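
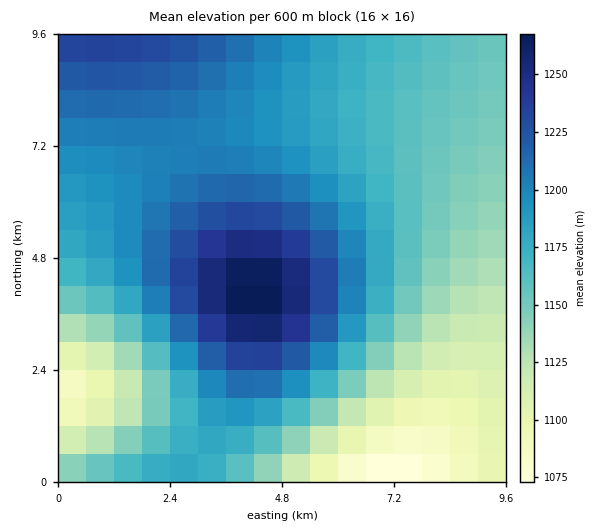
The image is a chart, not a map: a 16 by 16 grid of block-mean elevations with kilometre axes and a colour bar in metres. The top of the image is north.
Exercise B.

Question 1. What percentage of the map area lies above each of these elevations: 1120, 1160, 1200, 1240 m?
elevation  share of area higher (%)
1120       86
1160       63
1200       32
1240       6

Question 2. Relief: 1065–1270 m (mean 1175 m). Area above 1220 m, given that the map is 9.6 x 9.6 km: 13.4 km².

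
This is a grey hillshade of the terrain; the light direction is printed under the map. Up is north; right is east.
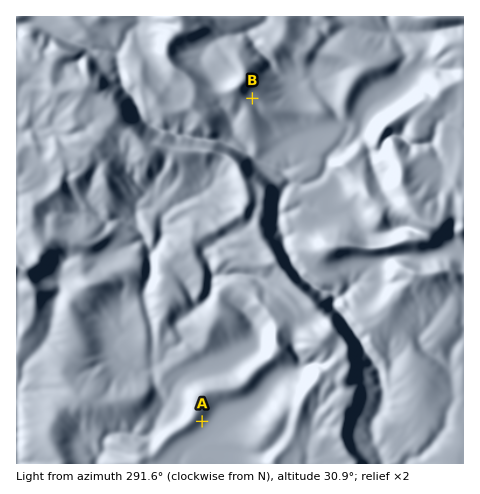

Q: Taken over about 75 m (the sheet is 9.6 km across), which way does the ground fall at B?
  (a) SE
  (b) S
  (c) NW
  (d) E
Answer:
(a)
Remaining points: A SE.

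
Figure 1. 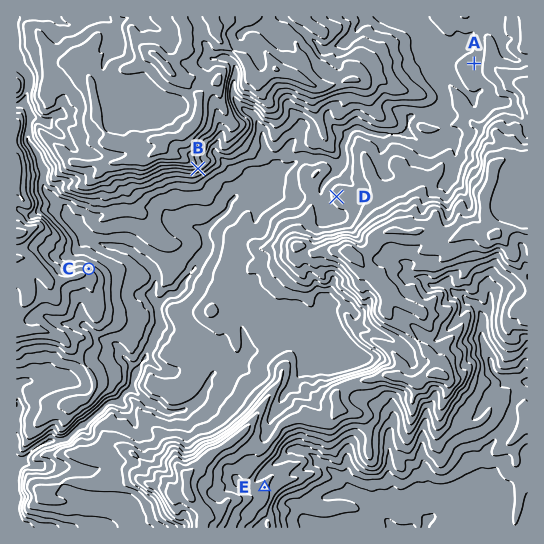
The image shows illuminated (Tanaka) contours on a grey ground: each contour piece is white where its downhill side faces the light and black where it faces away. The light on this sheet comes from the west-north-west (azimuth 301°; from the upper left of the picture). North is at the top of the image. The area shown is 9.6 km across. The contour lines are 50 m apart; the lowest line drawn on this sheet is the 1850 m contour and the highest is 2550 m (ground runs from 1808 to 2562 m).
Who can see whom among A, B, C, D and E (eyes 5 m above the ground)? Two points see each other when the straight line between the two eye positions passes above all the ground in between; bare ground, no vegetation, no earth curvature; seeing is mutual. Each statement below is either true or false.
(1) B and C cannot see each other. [false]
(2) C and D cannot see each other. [false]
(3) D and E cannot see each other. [true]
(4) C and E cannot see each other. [true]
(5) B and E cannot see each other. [true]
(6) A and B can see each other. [false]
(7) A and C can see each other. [false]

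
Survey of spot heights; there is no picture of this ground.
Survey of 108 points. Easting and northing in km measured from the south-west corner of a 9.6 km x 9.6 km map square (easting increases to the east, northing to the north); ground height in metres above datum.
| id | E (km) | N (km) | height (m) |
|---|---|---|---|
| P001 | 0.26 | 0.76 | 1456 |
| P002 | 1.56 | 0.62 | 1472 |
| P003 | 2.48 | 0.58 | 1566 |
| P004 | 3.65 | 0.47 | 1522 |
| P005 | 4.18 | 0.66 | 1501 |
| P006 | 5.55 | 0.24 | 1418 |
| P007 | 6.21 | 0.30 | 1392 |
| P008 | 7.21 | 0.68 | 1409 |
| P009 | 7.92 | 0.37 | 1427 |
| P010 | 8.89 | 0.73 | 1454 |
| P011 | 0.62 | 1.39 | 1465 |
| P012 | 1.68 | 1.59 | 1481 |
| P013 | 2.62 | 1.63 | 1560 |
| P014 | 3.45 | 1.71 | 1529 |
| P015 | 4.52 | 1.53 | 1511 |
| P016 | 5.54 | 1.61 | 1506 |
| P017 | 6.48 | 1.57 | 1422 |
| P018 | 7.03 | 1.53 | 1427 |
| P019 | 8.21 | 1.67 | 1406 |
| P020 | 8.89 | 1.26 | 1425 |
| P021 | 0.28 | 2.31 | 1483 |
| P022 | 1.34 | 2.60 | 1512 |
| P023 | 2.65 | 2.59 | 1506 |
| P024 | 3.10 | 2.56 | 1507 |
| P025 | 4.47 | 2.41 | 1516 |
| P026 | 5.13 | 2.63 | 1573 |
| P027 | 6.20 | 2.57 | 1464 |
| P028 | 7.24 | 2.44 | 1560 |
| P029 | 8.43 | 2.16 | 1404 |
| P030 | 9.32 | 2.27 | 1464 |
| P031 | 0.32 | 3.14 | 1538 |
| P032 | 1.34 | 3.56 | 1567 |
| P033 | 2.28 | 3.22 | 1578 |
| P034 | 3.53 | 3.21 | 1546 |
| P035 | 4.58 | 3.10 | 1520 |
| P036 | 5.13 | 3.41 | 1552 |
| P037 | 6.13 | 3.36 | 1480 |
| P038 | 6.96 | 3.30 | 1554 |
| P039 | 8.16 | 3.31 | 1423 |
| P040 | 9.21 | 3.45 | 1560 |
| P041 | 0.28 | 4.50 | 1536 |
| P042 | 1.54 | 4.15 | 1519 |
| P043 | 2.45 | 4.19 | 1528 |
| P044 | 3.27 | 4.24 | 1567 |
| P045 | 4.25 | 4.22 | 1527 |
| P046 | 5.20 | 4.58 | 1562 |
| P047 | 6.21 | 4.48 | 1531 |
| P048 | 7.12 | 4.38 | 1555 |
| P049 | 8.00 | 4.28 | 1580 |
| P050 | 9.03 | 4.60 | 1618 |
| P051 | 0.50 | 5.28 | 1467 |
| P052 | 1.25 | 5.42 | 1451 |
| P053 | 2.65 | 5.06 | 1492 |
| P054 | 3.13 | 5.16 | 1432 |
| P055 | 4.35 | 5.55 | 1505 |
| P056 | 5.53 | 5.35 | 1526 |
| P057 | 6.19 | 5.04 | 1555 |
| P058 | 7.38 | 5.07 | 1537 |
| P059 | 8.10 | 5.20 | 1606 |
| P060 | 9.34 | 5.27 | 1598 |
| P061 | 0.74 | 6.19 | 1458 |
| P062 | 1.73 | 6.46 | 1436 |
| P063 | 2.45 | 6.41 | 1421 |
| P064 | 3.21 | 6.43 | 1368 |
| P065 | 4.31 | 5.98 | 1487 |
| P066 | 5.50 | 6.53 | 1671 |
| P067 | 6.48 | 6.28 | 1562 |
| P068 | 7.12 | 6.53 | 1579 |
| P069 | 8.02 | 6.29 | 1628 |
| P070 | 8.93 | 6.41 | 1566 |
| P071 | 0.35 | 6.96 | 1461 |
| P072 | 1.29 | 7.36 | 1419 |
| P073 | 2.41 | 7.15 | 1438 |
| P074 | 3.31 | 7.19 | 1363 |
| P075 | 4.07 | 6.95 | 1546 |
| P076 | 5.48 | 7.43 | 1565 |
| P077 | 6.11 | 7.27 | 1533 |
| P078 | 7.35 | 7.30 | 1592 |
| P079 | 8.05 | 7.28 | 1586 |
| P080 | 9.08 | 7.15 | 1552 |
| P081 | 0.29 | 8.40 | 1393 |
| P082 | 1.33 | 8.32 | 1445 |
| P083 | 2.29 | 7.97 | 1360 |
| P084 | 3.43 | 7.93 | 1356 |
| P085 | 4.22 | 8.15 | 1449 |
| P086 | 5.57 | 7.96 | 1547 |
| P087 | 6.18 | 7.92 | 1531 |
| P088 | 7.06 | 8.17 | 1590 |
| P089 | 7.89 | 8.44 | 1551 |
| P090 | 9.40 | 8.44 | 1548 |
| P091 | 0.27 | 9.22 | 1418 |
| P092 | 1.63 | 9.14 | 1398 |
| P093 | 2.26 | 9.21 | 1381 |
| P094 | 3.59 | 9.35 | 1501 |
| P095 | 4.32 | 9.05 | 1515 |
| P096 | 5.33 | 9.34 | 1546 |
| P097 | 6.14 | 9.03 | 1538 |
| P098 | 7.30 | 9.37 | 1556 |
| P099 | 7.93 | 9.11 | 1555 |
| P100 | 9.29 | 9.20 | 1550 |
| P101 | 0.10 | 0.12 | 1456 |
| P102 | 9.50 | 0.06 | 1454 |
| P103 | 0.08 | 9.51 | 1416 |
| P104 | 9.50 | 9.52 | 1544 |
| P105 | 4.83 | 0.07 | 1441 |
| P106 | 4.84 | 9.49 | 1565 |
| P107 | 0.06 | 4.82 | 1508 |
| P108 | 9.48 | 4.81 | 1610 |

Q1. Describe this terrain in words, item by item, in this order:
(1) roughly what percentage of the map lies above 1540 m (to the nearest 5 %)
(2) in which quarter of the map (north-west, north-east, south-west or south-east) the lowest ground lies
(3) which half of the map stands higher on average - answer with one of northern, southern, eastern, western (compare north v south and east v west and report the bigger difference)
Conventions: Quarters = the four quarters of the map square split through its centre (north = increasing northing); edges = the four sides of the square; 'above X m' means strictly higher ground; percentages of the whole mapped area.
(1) About 35 % of the map lies above 1540 m.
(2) The lowest point lies in the north-west quarter of the map.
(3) Taken as a whole, the eastern half is higher than the western.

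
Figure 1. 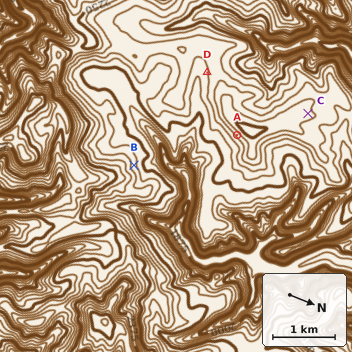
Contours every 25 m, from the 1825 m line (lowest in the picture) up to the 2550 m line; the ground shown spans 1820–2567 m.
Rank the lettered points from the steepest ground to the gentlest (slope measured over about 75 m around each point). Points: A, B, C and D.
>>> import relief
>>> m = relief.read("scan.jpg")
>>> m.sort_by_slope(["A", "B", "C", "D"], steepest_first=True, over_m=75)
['A', 'B', 'D', 'C']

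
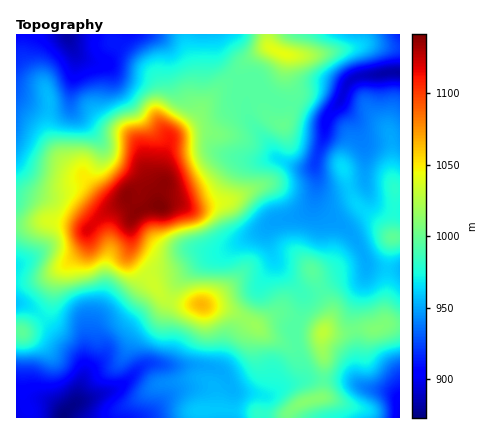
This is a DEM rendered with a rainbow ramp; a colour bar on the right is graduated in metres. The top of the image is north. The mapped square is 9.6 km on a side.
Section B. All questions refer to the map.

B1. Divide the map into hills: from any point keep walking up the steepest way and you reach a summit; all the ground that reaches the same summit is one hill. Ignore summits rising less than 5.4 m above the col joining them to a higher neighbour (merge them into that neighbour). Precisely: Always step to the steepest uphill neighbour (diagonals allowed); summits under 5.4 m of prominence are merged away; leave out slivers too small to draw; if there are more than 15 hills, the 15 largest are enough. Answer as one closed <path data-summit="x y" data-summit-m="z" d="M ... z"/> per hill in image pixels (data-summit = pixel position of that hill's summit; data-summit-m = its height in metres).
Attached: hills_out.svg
<path data-summit="160 206" data-summit-m="1141" d="M214 34l-198 0 0 268 10 3 12 7 39 40 7 12 0 12-7 26-13 13-10-10-18-4-18 7-2 10 248 0 1-18-2-4 5 0 8-5 17-15 5-8 1-8-5-34 9-22-2-12 9 1 30-15 18-1 8-5-1-14-12-22-27-23-9-11-2-36-5 2-10 0-22-9-29-39-3-18 6-14-16-10-14-14-5-10z"/><path data-summit="284 54" data-summit-m="1042" d="M400 34l-186 0 3 20 5 10 14 14 16 10-5 10-1 10 7 18 25 33 18 8 14 1 5-4 9-26 2-18 15-20 6-16 13-8 40-4z"/><path data-summit="324 332" data-summit-m="1029" d="M368 265l-2 7-4 4-22 2-22 12-16 4 1 10-9 22 5 34-1 8-16 19 24-8 40 1 20 8 24 4 10 6 0-128-24-2z"/><path data-summit="392 238" data-summit-m="998" d="M400 72l-44 5-9 7-7 18 1 4 14 16 9 22 0 38-26 10-14-1-6-9-2 4 0 14 4 8 33 28 15 30 16 3 16-1z"/><path data-summit="202 304" data-summit-m="1065" d="M268 226l-38 23-24 10-28 23-12 26-7 44-3 8-4 4 52 2 12 3 5-3 12-30 14-18 8-16 5-18 13-20 0-8-6-18z"/><path data-summit="22 332" data-summit-m="998" d="M18 303l-2 1 0 104 16-6 10-1 12 4 10 10 13-13 7-26-1-14-6-10-39-40-12-7z"/><path data-summit="306 402" data-summit-m="1011" d="M320 379l-14 0-18 5-16 10-8 2 0 22 136 0 0-18-10-8-24-4-20-8z"/><path data-summit="344 168" data-summit-m="965" d="M340 102l-14 18-2 18-9 24 3 22 10 8 14-1 18-6 5-5-1-36-9-22z"/>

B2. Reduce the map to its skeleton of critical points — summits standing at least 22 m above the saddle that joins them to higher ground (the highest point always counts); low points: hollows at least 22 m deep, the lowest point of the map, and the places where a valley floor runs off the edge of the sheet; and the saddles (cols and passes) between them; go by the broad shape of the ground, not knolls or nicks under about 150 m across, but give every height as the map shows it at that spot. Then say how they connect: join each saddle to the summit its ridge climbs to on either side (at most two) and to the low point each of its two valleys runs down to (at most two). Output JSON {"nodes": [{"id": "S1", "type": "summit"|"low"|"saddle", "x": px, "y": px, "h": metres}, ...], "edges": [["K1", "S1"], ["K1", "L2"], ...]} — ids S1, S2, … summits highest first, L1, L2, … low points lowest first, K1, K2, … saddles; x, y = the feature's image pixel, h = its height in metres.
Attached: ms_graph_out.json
{"nodes": [
{"id": "S1", "type": "summit", "x": 160, "y": 206, "h": 1141},
{"id": "S2", "type": "summit", "x": 202, "y": 304, "h": 1065},
{"id": "S3", "type": "summit", "x": 284, "y": 54, "h": 1042},
{"id": "S4", "type": "summit", "x": 324, "y": 332, "h": 1029},
{"id": "S5", "type": "summit", "x": 392, "y": 238, "h": 998},
{"id": "S6", "type": "summit", "x": 22, "y": 332, "h": 998},
{"id": "L1", "type": "low", "x": 64, "y": 416, "h": 873},
{"id": "L2", "type": "low", "x": 68, "y": 34, "h": 881},
{"id": "L3", "type": "low", "x": 398, "y": 72, "h": 882},
{"id": "L4", "type": "low", "x": 400, "y": 418, "h": 898},
{"id": "K1", "type": "saddle", "x": 170, "y": 300, "h": 1030},
{"id": "K2", "type": "saddle", "x": 246, "y": 320, "h": 1016},
{"id": "K3", "type": "saddle", "x": 234, "y": 78, "h": 996},
{"id": "K4", "type": "saddle", "x": 324, "y": 380, "h": 995},
{"id": "K5", "type": "saddle", "x": 296, "y": 340, "h": 994},
{"id": "K6", "type": "saddle", "x": 42, "y": 316, "h": 971},
{"id": "K7", "type": "saddle", "x": 388, "y": 268, "h": 961},
{"id": "K8", "type": "saddle", "x": 350, "y": 188, "h": 959}],
"edges": [["K1", "S1"], ["K1", "S2"], ["K1", "L1"], ["K1", "L3"], ["K2", "S1"], ["K2", "S2"], ["K2", "L1"], ["K2", "L3"], ["K3", "S1"], ["K3", "S3"], ["K3", "L2"], ["K3", "L3"], ["K4", "S4"], ["K4", "L1"], ["K4", "L4"], ["K5", "S1"], ["K5", "S4"], ["K5", "L1"], ["K5", "L3"], ["K6", "S1"], ["K6", "S6"], ["K6", "L1"], ["K7", "S4"], ["K7", "S5"], ["K7", "L3"], ["K8", "S1"], ["K8", "S5"], ["K8", "L3"]]}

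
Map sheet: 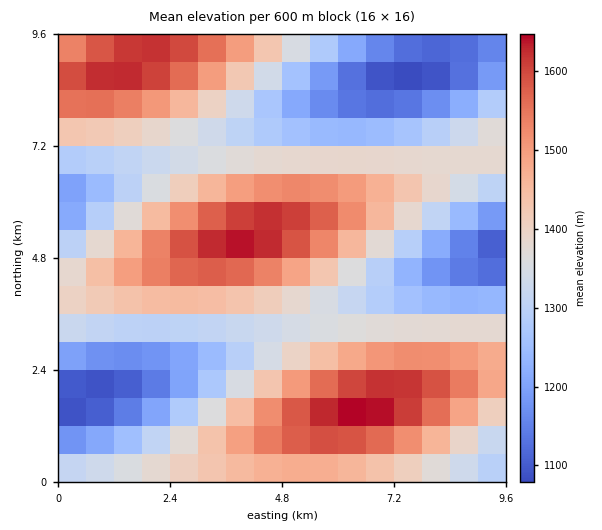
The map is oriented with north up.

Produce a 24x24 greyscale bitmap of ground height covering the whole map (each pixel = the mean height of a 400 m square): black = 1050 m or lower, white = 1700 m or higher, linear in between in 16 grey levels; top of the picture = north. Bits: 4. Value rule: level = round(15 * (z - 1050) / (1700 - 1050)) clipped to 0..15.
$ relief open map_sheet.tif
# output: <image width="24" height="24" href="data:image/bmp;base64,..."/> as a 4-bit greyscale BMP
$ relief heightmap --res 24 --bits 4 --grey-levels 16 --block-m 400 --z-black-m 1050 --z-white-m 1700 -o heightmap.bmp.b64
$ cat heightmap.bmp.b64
<image width="24" height="24" href="data:image/bmp;base64,Qk2WAQAAAAAAAHYAAAAoAAAAGAAAABgAAAABAAQAAAAAACABAAATCwAAEwsAABAAAAAAAAAAAAAAABEREQAiIiIAMzMzAERERABVVVUAZmZmAHd3dwCIiIgAmZmZAKqqqgC7u7sAzMzMAN3d3QDu7u4A////AHd3iIiZmZmZmIh3ZkVWd4mau7u7uqmHZSM0VniavM3d3MupdhEiNFeJq83u7dy6mBERI0Vomrze7u3LqRERIjRWiavM3d3MujMiIzRVZ4mqu7u7ulVEREVVZniImZmZmXd2ZmZnd3d3d3d3d4iJmZmYiHd2ZVVVVYmaq7u7qph3ZUQzM3iavMzczLqYdkQyIWeKvM3e3cy5h2QyIUZ4m83e7t3LqHZTMjRXiavN3d3LqYdlQzRWeJmru8u7qph3ZURVZ3iJmZqpmZiId2ZmZnd3d3d3d3eIiIiIh3dmZVVVVVZneKqqqYh2VUQzMzRFZ8zMu6mHZUMiERIjRd3d3MupdlQyERESNM3e7dy6l2VDIRERI7zN3dzLqYZUMyIiIw=="/>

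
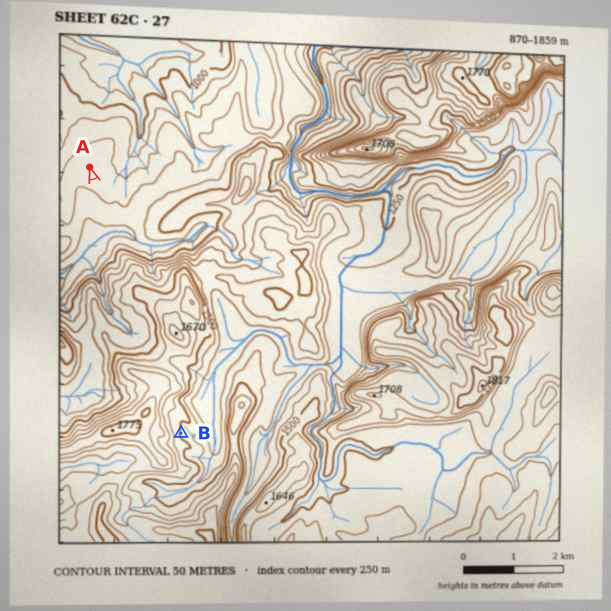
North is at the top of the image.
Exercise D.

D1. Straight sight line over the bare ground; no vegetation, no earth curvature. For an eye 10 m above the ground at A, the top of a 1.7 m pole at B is hidden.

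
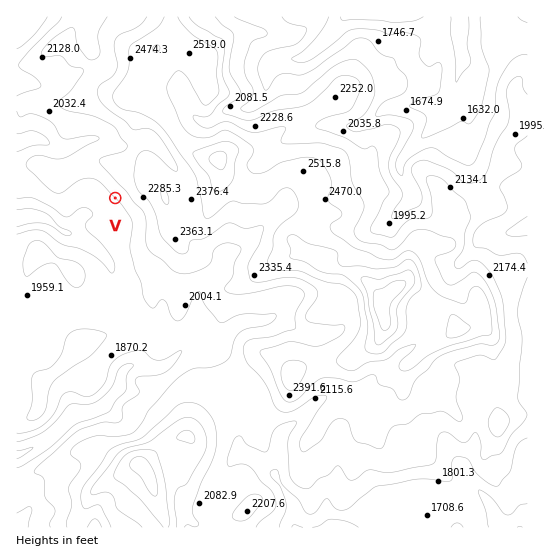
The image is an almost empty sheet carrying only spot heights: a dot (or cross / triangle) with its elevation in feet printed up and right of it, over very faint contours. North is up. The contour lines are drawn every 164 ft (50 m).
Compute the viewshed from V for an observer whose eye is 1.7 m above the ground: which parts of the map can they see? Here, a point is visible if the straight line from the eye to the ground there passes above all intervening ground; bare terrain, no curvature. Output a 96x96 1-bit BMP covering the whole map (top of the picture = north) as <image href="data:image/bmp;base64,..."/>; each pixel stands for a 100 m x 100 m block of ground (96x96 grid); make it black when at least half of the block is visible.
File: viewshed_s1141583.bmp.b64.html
<image width="96" height="96" href="data:image/bmp;base64,Qk2+BAAAAAAAAD4AAAAoAAAAYAAAAGAAAAABAAEAAAAAAIAEAAATCwAAEwsAAAIAAAAAAAAA////AAAAAAAAAAAAAAAAAAAAAAAAAAAAAAAAAAAAAAAAAAAAAAAAAAAAAAAAAAAAAAAAAAAAAAAAAAAAAAAAAAAAAAAAAAAAAAAAAAAAAAAACAAAAAAAAAAAAAAAHgAAAAAAAAAAAAAADwAAAAAAAAAAAAAAD8AgAAAAAAAAAAAAB+BgAAAAAAAAAAAAA/jgAAAAAAAAAAAAAf/gAAAAAAAAAAAAAf/gAAAAAAAAAAAAAf/gAAAAAAAAAAAAB//wAAAAAAAAAAAAA//4AAAAAAAAAAAAAP//wAAAAAAAAAAAAAP/4AAAAAAAAAAAAAH/8AAAAAAAAAAAAAH/4AAAAAAAAAAAAAD/4AAAAAAAAAAAAAD/wAAAAAAAAAAAAAB/gAAAAAAAAAAEAAA/AAAAAAAAAAAEAAAcAAAAAAAAAAAEAAAQAAAAAAAAAAAMAAAAAAAAAAAAAAAGAAAAAAAAAAAAAAADAAAAAAAAAAAAAAABAAAAAAAAAAAAAAABAAAAAAAAAAAAAAAAAAAAAAAAAAAAAAAAAAAAAAAAAAAAAAAAAAAAAAAAAAAAAAAAfwAAAAAAAAAAAAAAf+AAAAAAAAAAAAAAP/4AAAAAAAAAAAAAD/8AAAAAAAAAAAAAB/8AAAAAAAAAAAAAA/4AAAAAAAAAAAAAA/4AAAAAAAAAAAAAAf4AAAAAAAAAAAAAAfwAAAAAAAAAAAAAA/gAAAAAAAAAAAAAB/gAAAAAAAAAAAAAD/gAAAAAAAAAAAAAH9gAAAAAAAAAAAAAP4wAAAAAAAAAAAAA/w4AAAAAAAAAAAAD/gQAAAAAAAAAAAAH/A4AAAAAAAAAAAAP8B8AAAAAAAAAAAAfwD+AAAAAAAAAAAD/gH/gAAAAAAAAAAD/AP/wAAAAAAAAAAA4A//wAAAAAAAAAAAAP//wAAAAAAAAAAAAf//wAAAAAAAAAAAAf/xgAAAAAAAAAAAAf/xgAAAAAAAAAAAA//4gAAAAAAAAAAAA//4AAAAAAAAAAAAA//4AAAAAAAAAAAAA//gAAAAAAAAAAAAA/+AAAAAAAAAAAAAAf8AAAAAAAAAAAAAAHwAAAAAAAAAAAAAAAAAAAAAAAAAAAAAAAAAAAAAAAAAAAAAAAAAAAAAAAAAAAAAAAAAAAAAAAAAAAAAAAAAAAAAAAAAAAAAAAAAAAAAAAAAAAAAAAAAAAAAAAAAAAAAAAAAAAAAAAAAAAAAAAAAAAAAAAAAAAAAAAAAAAAAAAAAAAAAAAAAAAAAAAAAAAAAAAAAAAAAAAAAAAAAAAAAAAAAAAAAAAAAAAAAAAAAAAAAAAAAAAAAAAAAAAAAAAAAAAAAAAAAAAAAAAAAAAAAAAAAAAAAAAAAAAAAAAAAAAAAAAAAAAAAAAAAAAAAAAAAAAAAAAAAAAAAAAAAAAAAAAAAAAAAAAAAAAAAAAAAAAAAAAAAAAAAAAAAAAAAAAAAAAAAAAAAAAAAAAAAAAAAAAAAAAAAAAAAAAAAAAAAAAAAAAAAAAAAAAAAAAAAAAAAAAAAAAAAAAAAAAAA="/>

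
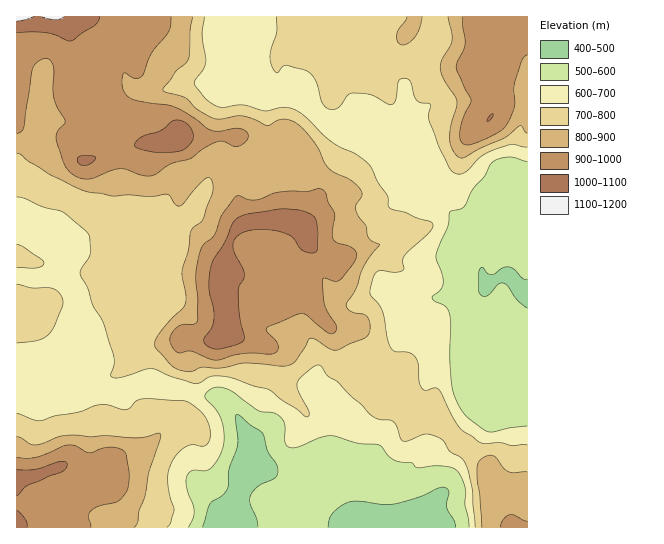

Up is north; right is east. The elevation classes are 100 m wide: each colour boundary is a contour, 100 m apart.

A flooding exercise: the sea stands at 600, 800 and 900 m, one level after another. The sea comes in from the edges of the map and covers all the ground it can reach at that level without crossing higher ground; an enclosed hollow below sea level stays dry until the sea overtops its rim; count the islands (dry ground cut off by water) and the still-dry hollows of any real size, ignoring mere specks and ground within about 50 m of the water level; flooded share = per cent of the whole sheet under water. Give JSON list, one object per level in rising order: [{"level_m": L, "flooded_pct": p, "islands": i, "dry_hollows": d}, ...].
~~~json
[{"level_m": 600, "flooded_pct": 17, "islands": 0, "dry_hollows": 0}, {"level_m": 800, "flooded_pct": 64, "islands": 0, "dry_hollows": 0}, {"level_m": 900, "flooded_pct": 79, "islands": 1, "dry_hollows": 0}]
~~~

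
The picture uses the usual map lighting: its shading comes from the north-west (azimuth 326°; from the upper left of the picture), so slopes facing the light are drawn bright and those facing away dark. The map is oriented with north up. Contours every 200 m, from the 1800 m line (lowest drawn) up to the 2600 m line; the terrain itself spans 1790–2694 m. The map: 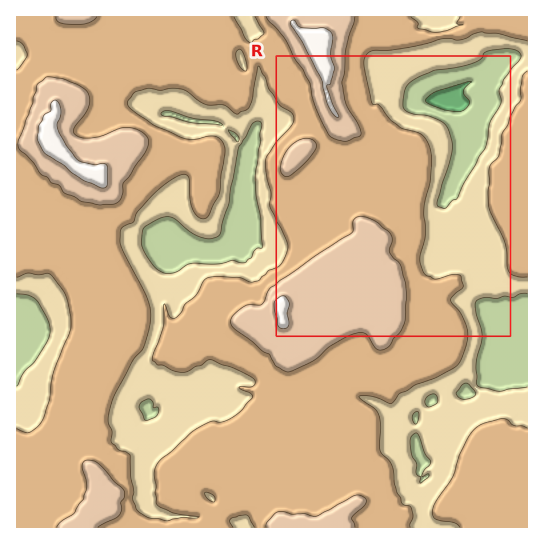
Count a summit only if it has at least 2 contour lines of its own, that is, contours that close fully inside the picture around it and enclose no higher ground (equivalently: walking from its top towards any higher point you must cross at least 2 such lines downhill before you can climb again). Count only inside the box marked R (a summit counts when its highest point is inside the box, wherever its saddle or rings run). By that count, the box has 1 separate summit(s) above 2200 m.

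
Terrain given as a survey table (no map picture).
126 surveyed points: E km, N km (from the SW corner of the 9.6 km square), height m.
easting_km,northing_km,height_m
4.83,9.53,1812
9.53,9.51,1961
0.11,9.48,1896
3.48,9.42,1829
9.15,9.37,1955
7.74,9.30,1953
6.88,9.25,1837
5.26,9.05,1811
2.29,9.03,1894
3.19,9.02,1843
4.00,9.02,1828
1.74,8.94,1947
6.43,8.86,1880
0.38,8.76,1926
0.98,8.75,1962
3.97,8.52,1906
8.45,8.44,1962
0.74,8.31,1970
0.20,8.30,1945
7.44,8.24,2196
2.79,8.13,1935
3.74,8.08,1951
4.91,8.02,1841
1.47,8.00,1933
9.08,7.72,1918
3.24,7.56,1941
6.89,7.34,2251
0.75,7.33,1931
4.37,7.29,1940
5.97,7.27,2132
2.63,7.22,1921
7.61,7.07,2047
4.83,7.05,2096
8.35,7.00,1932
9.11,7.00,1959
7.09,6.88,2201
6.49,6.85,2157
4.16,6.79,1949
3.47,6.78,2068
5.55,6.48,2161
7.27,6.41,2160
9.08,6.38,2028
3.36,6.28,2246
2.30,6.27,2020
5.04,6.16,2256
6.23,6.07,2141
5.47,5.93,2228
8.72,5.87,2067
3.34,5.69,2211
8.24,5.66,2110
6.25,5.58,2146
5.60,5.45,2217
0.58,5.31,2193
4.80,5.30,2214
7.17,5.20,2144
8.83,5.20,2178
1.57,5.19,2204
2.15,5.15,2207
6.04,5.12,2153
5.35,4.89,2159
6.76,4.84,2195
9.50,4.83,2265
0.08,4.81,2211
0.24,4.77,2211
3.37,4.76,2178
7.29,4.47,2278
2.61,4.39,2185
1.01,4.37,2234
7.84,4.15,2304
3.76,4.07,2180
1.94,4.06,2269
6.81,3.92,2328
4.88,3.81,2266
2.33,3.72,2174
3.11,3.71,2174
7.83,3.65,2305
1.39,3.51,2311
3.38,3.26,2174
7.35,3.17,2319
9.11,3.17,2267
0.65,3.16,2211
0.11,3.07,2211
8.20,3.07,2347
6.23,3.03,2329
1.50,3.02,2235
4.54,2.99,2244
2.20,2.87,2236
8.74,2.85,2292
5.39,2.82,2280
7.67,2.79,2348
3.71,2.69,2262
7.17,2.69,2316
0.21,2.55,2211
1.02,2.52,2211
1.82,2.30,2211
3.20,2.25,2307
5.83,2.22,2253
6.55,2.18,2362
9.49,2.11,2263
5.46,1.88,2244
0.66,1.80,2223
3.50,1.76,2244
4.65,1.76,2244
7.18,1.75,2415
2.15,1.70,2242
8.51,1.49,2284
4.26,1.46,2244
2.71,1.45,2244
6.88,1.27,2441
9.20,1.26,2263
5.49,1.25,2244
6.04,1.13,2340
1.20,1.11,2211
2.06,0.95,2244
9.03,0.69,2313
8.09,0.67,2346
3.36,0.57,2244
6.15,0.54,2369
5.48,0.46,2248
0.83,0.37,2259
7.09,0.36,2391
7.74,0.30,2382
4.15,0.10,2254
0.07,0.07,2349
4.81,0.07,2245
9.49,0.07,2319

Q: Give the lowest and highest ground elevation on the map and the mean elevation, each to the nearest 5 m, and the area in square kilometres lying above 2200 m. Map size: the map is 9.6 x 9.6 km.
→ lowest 1810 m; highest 2450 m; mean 2150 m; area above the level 47.9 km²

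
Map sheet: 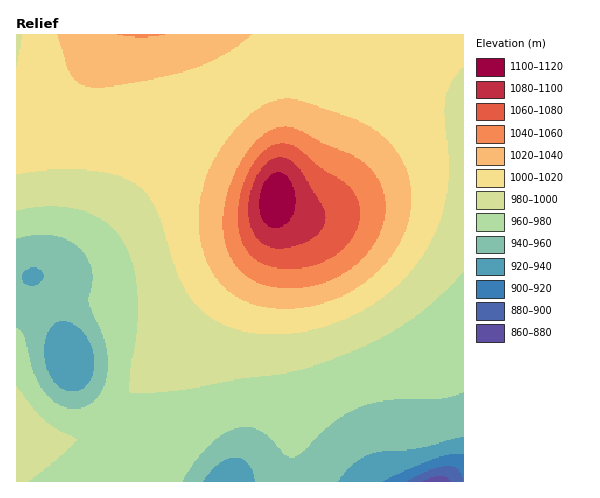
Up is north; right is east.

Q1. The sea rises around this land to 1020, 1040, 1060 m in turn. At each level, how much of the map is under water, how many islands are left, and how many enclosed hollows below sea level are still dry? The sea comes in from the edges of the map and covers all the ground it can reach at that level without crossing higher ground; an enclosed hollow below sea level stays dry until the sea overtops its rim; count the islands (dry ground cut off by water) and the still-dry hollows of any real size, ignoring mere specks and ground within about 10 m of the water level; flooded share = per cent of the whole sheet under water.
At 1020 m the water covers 79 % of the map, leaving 1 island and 0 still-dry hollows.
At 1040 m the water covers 90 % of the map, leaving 1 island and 0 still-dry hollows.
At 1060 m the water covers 94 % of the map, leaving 1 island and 0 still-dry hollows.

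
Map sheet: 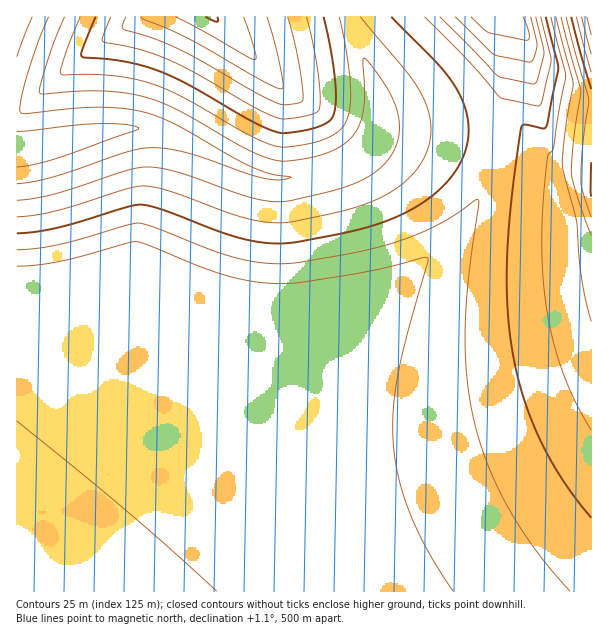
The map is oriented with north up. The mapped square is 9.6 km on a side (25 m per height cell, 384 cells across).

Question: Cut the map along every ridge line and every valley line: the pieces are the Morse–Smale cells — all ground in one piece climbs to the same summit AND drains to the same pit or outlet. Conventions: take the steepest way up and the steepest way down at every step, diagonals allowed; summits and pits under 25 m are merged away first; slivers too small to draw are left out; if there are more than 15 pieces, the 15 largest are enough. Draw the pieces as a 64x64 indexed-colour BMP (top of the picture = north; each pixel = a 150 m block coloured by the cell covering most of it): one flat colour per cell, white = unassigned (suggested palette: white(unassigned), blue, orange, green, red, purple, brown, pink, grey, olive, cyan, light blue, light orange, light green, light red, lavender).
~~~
<image width="64" height="64" href="data:image/bmp;base64,Qk12CAAAAAAAAHYAAAAoAAAAQAAAAEAAAAABAAQAAAAAAAAIAAATCwAAEwsAABAAAAAAAAAA////ALR3HwAOf/8ALKAsACgn1gC9Z5QAS1aMAMJ34wB/f38AIr28AM++FwDox64AeLv/AIrfmACWmP8A1bDFABEREREREREREREREREREREREREREREREREREREREREREREREREREREREREREREREREREREREREREREREREREREhERERERERERERERERERERERERERERERERERERERERESIRERERERERERERERERERERERERERERERERERERERERIhEREREREREREREREREREREREREREREREREREREREREiIRERERERERERERERERERERERERERERERERERERERESIiERERERERERERERERERERERERERERERERERERERERIiIhEREREREREREREREREREREREREREREREREREREREiIiIRERERERERERERERERERERERERERERERERERERESIiIiERERERERERERERERERERERERERERERERERERERIiIiIREREREREREREREREREREREREREREREREREREREiIiIiERERERERERERERERERERERERERERERERERERESIiIiIhERERERERERERERERERERERERERERERERERERIiIiIiIREREREREREREREREREREREREREREREREREREiIiIiIiERERERERERERERERERERERERERERERERERESIiIiIiIhERERERERERERERERERERERERERERERERERIiIiIiIiEREREREREREREREREREREREREREREREREREiIiIiIiIhERERERERERERERERERERERERERERERERESIiIiIiIiIRERERERERERERERERERERERERERERERERIiIiIiIiIiEREREREREREREREREREREREREREREREREiIiIiIiIiIRERERERERERERERERERERERERERERERESIiIiIiIiIiERERERERERERERERERERERERERERERERIiIiIiIiIiIhEREREREREREREREREREREREREREREREiIiIiIiIiIiIRERERERERERERERERERERERERERERESIiIiIiIiIiIhERERERERERERERERERERERERERERERIiIiIiIiIiIiIREREREREREREREREREREREREREREREiIiIiIiIiIiIiERERERERERERERERERERERERERERESIiIiIiIiIiIiIRERERERERERERERERERERERERERERIiIiIiIiIiIiIiEREREREREREREREREREREREREREREiIiIiIiIiIiIiIhERERERERERERERERERERERERERESIiIiIiIiIiIiIiERERERERERERERERERERERERERERIiIiIiIiIiIiIiIhEREREREREREREREREREREREREREiIiIiIiIiIiIiIiIiIiIiIiERERERERERERERERERESIiIiIiIiIiIiIiIiIiIiIiIiIhERERERERERERERERIiIiIiIiIiIiIiIiIiIiIiIiIiIhEREREREREREREREiIiIiIiIiIiIiIiIiIiIiIiIiIiIhERERERERERERESIiIiIiIiIiIiIiIiIiIiIiIiIiIiIhERERERERERERIiIiIiIiIiIiIiIiIiIiIiIiIiIiIiIREREREREREREiIiIiIiIiIiIiIiIiIiIiIiIiIiIiIiERERERERERESIiIiIiIiIiIiIiIiIiIiIiIiIiIiIiIhERERERERERIiIiIiIiIiIiIiIiIiIiIiIiIiIiIiIiIREREREREREiIiIiIiIiIiIiIiIiIiIiIiIiIiIiIiIiERERERERESIiIiIiIiIiIiIiIiIiIiIiIiIiIiIiIiIhERERERERIiIiIiIiIiIiIiIiIiIiIiIiIiIiIiIiIiEREREREREiIiIiIiIiIiIiIiIiIiIiIiIiIiIiIiIiIhERERERESIiIiIiIiIiIiIiIiIiIiIiIiIiIiIiIiIiERERERERIiIiIiIiIiIiIiIiIiMzMzIiIiIiIiIiIiIhEREREREiIiIiIiIiIiIiIiIjMzMzMzMiIiIiIiIiIiERERERESIiIiIiIiIiIiIiIzMzMzMzMzMiIiIiIiIiIREREVVVMzIiIiIiIiIiIjMzMzMzMzMzMzIiIiIiIiIhERVVVVUzMzMyIiIiIiIzMzMzMzMzMzMzMiIiIiIiREVVVVVVVTMzMzMzMyIzMzMzMzMzMzMzMzMzRERERERERFVVVVVVMzMzMzMzMzMzMzMzMzMzMzMzMzNEREREREREVVVVVVUzMzMzMzMzMzMzMzMzMzMzMzMzM0RERERERERVVVVVVWYzMzMzMzMzMzMzMzMzMzMzMzMzRERERERERFVVVVVVZmMzMzMzMzMzMzMzMzMzMzMzMzNEREREREREVVVVVVVmZjMzMzMzMzMzMzMzMzMzMzMzM0RERERERERVVVVVVWZmYzMzMzMzMzMzMzMzMzMzMzM0REREREREREVVVVVVZmZmMzMzMzMzMzMzMzMzMzMzMzRERERERERERVVVVVVmZmZjMzMzMzMzMzMzMzMzMzMzNERERERERERFVVVVVWZmZmZjMzMzMzMzMzMzMzMzMzNEREREREREREVVVVVVZmZmZmYzMzMzMzMzMzMzMzMzM0RERERERERERVVVVVVmZmZmZmYzMzMzMzMzMzMzMzM0REREREREREREVVVVVWZmZmZmZmMzMzMzMzMzMzMzMzREREREREREREVVVVVV"/>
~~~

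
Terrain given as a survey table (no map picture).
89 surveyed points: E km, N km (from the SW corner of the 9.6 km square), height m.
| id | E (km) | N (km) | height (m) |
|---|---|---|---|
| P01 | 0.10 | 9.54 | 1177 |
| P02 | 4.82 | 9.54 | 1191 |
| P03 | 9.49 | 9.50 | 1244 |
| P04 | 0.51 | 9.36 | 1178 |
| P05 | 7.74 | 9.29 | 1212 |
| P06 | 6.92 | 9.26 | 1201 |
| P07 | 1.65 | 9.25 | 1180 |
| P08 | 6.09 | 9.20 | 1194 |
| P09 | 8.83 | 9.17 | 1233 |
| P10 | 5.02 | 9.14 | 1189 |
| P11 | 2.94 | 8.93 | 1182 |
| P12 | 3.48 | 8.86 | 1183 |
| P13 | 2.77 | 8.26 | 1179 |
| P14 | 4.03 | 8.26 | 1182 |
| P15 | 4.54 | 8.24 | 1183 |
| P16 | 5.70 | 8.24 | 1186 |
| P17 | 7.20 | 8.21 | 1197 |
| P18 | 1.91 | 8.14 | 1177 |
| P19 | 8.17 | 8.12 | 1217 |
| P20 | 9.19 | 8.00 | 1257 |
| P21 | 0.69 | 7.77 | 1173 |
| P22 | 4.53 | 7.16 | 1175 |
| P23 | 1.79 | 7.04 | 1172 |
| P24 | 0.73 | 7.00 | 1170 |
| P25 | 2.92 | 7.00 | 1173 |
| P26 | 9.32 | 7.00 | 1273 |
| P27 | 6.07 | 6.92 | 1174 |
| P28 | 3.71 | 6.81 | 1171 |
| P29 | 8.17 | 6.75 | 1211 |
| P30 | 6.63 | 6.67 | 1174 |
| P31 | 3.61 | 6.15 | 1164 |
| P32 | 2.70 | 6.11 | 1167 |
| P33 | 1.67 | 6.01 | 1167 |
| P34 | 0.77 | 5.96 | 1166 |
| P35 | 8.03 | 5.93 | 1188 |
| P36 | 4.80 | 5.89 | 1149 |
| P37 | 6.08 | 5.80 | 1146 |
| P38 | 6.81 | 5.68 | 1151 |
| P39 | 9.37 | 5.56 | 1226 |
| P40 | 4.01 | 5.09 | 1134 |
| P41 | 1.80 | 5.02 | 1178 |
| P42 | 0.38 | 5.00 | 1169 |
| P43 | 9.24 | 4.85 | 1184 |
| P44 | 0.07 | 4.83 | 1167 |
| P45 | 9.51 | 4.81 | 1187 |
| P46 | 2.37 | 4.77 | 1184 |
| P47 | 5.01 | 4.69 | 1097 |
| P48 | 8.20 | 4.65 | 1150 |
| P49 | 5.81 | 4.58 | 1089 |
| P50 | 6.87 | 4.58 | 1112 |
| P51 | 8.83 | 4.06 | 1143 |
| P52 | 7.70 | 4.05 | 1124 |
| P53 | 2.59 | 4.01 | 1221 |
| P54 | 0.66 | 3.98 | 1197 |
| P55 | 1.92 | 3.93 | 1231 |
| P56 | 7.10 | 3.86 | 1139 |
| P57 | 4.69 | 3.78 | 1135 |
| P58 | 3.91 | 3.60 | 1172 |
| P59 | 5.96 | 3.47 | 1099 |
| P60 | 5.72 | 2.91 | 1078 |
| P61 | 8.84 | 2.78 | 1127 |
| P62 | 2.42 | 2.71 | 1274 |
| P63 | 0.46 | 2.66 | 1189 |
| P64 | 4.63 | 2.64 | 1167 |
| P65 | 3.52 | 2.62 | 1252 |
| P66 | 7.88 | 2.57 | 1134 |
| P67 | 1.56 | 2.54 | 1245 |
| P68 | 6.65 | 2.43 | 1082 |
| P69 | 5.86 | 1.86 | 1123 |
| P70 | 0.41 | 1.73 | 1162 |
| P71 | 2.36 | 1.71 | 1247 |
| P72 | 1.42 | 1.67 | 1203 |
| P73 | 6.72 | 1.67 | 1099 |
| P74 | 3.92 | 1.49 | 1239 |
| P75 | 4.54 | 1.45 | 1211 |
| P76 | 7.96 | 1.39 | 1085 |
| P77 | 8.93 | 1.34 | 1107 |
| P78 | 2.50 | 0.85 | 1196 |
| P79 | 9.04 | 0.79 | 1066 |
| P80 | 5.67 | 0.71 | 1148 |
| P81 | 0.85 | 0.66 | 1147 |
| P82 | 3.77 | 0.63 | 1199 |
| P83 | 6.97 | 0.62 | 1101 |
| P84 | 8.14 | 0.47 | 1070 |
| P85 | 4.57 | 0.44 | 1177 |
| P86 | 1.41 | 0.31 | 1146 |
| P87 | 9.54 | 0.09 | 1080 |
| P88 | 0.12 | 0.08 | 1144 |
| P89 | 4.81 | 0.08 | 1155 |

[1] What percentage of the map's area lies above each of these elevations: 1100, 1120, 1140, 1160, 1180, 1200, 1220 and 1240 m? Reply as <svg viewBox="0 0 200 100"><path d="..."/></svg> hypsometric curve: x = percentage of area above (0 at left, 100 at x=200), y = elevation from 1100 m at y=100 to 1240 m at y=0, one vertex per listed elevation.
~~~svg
<svg viewBox="0 0 200 100"><path d="M183 100l-13-14-17-15-22-14-53-14-36-14-15-15-12-14"/></svg>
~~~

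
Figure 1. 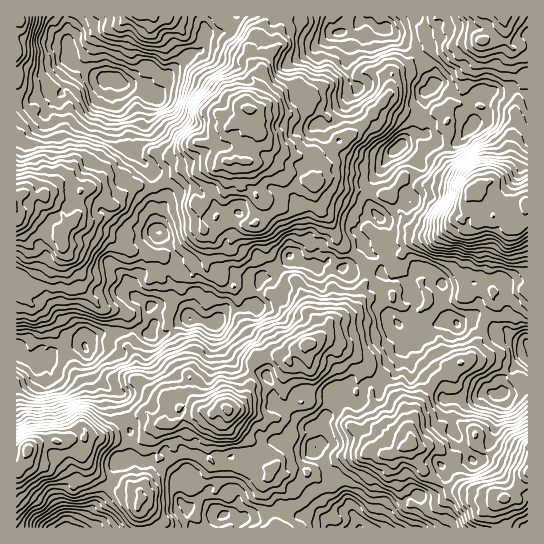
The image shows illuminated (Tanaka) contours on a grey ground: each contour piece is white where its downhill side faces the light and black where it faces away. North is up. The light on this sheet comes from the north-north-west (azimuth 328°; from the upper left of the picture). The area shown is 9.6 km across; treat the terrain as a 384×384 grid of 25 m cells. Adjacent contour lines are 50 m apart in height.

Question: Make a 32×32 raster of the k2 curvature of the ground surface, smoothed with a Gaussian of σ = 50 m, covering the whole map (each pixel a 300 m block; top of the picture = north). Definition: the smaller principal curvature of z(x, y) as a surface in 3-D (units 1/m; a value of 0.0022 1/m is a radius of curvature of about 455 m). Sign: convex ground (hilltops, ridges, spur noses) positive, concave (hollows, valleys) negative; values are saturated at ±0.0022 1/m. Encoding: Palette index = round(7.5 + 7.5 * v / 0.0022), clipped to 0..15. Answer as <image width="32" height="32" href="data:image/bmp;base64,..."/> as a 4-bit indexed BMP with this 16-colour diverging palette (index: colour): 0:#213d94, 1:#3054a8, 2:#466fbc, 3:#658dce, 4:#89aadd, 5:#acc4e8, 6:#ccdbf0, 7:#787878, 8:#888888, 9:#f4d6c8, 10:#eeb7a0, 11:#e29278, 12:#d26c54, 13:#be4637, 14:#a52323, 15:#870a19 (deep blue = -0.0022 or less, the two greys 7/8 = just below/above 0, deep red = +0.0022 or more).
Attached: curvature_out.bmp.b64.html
<image width="32" height="32" href="data:image/bmp;base64,Qk12AgAAAAAAAHYAAAAoAAAAIAAAACAAAAABAAQAAAAAAAACAAATCwAAEwsAABAAAAAAAAAAlD0hAKhUMAC8b0YAzo1lAN2qiQDoxKwA8NvMAHh4eACIiIgAyNb0AKC37gB4kuIAVGzSADdGvgAjI6UAGQqHADEzUklWFhECU0JgZVNRl0NnJSRplAMURDVVA1NyZHeYVBdiWZFFQlhUNzVFEDaIQoZyciQzFHVnZIM0RxkTEyiVJIIRNUQgJVQEanZkFQBVtIWIM3MzZzIWETRVlmCBRVZWpBOJJ3dEcyGEdYQjlTRlVmNWRDeMcjWAMjJ3ExQEITIyAmlSVlJCMGUWVAQwE1M2Vlo1VjMwVIQ0MxVXRScTNQQTGXVBhIRidXRGWZdyBDQFVQRoFVVXpXZENFRVUEVDEBICAQVXREdVUlMwRBOJM2pYBgQgAAZ4hiFWQyRVdEdEICNTRTRCUlQ4JSdnRiRkZSOGZIUwSDU0QxYEMgJEVkA0VUUzRBARBUdAIiRCQ3hjZkI3ZiIhZJFVNYRjdVF0VSQAimKJUhQycmR4lHmDF2NlNFVBNmZYMwM0iFhGVWIzdUNHJDhTVWM3ARZ1SJZjlic0MjQyVKdyNDU3qEFVZydTBEeYlmNXYxNgVZpiJkd3InRjQzRlZkMgFjBUNUNUVFYjhVZ4UiR3ZAJBBGViRjZFJhJ1VjUCRYZEZBBGJTcjNgBaZqhyhQV4IXVDZmNYRBFCVHg0RGggKFACIBNDQhEUMCdCOAVHB2lUFHRzlTBkZDcAJmRAFUQ4JFdWSEIwZlWScDKEhDAlMCVFh0OEMTREZmBSZlaBIhAzUxB1"/>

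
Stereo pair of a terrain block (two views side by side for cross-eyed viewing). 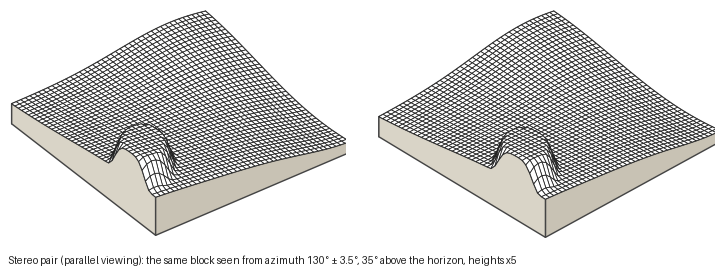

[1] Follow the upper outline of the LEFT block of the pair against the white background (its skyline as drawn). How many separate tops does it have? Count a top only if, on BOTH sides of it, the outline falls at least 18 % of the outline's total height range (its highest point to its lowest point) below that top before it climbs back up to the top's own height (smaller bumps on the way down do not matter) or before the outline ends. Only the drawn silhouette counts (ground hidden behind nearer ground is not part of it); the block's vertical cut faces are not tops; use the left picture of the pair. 1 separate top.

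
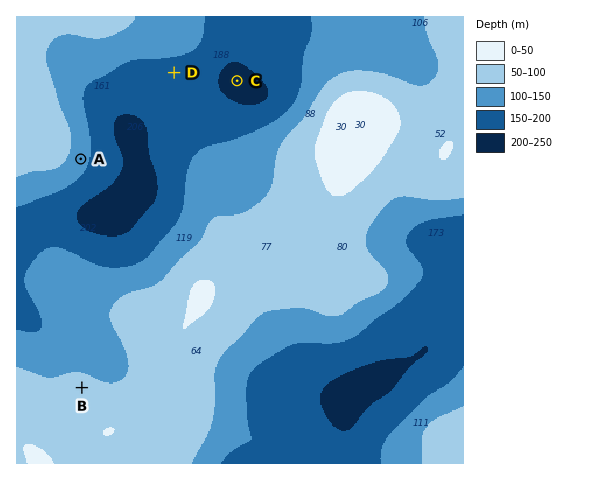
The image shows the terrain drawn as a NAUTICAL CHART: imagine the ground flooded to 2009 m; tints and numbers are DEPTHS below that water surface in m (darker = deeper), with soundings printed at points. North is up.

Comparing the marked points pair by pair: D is lower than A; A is lower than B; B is higher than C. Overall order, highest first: B A D C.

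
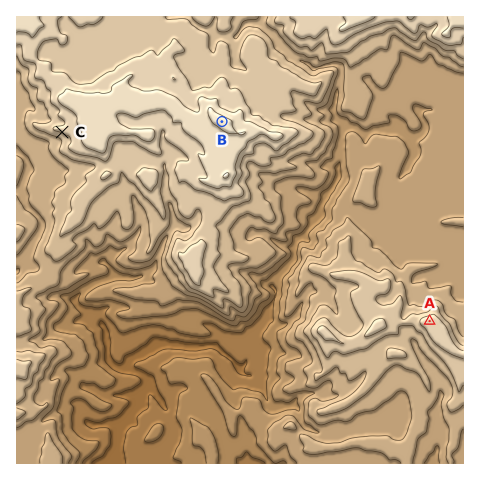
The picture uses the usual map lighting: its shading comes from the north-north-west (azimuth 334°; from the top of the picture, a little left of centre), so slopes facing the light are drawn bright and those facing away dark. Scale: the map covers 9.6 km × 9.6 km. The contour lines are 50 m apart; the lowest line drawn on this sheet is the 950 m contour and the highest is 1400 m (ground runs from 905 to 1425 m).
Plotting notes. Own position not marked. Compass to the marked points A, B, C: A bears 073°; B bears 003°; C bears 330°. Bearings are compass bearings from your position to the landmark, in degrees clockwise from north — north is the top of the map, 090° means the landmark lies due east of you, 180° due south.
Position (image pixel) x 209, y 388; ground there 1050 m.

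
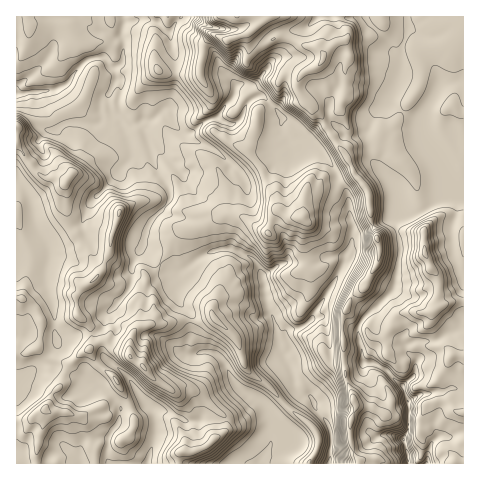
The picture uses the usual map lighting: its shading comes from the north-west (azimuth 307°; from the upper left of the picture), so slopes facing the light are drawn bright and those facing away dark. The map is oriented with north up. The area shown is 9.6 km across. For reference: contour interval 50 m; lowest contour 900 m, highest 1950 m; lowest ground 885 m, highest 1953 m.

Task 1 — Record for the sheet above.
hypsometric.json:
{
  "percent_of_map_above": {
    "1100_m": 88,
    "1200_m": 75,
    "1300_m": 55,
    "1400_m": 39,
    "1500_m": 26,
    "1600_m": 11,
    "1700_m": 6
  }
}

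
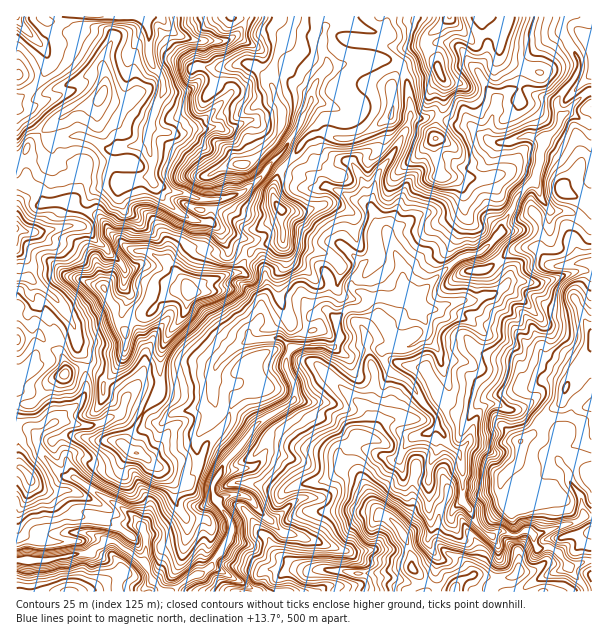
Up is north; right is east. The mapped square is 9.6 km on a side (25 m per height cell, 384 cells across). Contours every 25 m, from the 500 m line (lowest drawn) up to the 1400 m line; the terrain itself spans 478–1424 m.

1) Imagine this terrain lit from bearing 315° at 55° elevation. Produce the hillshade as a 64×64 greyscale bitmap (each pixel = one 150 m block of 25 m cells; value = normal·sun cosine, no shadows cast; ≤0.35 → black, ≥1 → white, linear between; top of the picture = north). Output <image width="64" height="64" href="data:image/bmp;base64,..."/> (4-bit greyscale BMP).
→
<image width="64" height="64" href="data:image/bmp;base64,Qk12CAAAAAAAAHYAAAAoAAAAQAAAAEAAAAABAAQAAAAAAAAIAAATCwAAEwsAABAAAAAAAAAAAAAAABEREQAiIiIAMzMzAERERABVVVUAZmZmAHd3dwCIiIgAmZmZAKqqqgC7u7sAzMzMAN3d3QDu7u4A////AN3e7cu6mXWKZM/v/ttWdFZVeZm8zeya3tl4mpic3Mu4ze7u3My6lnqlS//t25ioeHZ4mrzMy6rO7KmsyXm8zNzN3u7t3dyXuroRff283MzN3Mzd3t3Lmc3u2pztqois3qu73u3f7InKq3E13u7u3d7t3c7+7u2ove7LnP6b2ZmbEzI0ac7qqLy8lFJ//+7tzN3d3czd3IndzNyd7nncqphVd3ZlWcqIvsy2ZQv+zdzM3cuYhpupWty9257+qtybuompmYhVaJm9zLh3F9zMq7upqpiWablHzN3Imrq6ve3ceJmHdmZ4iau7uZhHvNvcmIirurqKuHi73byFUhVnnO5md3iYmZh2i6q6qWmdzJvbqrzMzcuIisnMzKd3NGZUi4VXd4iah0R6qoZ4y9zLl87d3e7uyZqa2ny6urupiZeIp1eIiZh0RGeahBWa3KvJarzN7u2pvKrcW8u8u7u6qZqpeKuplkRVRGmVBMqJre65mave7Jm8q9167cyqu7uqq7uHmrp3iGZVZ5gA393e7u3cus3bqr2q3Yzt3aqru6u7qoiamau6homHiUBO7e7u7u3bzMqqzancjO3uyqqruruZmpqru7qHqpmZgQrtve3d3dzMupnOyd2s3v/sqqq7u6mpmKuqqrqpmaqlAt/b3czN3bupl53avLvv/dypqqu7qrupqsy8u6qpmspAPvzN3e7uy6qYety9ud7d3amau7uZvdzd7u3Lu7mJvJQG/93u7u7tu6mIm8zKvc3u2qq7vJiL3dzO7uuay5icyDGf/t3u7u7Muph3q8yt3e7tuqu7hmes3Iet7ZeLuZvLcyff/t3u7tzLu6mrzLzu3v/amqqoVXi+12rdt1eZq8uWQinv7d3dzMy7rKvNy97M3u2Zu8yWZnzrZ73adoiLzLmGMY3My8zMzLq7u83dzLms7smszMl1Wdx3nNyHiIrMu7qFe7qrzMzMu7u7zN3u3LvN2prN3bdYzZVqzJiZmsy7u5equ7u83Ku7q7zM3e7tzM3sqbze64netTe7d5mazbupeLq8ur3bmru7rN3N3e7d3e26mrztvN3IJKpViZm93LlX3dy7zdy83dys3MzN3t3d7sp5u8u93dsymzBXiIve24XP7Lzc27ze7czLvN7u3d3u3HirurzdzGJ8cAV4iKzduGu8vNy6q7ve3MzM3u7t3e7tmqu6vMurg0rBAEZ4iruqZ4d5zMqru6ze7cve3e3e7t27u7q8y6ymRckAFFZ4q6mYuovMy6u8zN7tzd3u7d3dzbvLu7u6vMuVjGABNFabuqmrmd7cu7vM3e7d3u7d3dzNm8u7uqm73cl6oQAAJHq6qZmXi93Lu7u83d3e7t3N28uby7qYibve3KmmEAABSbqZmIiIm7u7vLmbvN7u7e7duavLmHibiu3czLqGQQAGmHiYmYmZmaqr23d4it7u7u/JzMupve2Z7t3N3MuEQxV1RompaJmZmqnOt2ZWrMy879u7zN7u7rre7czMzcuFNpc0eapmqpmquYzuyoZ7uYit3Nzd7u/tzJvNy6vMzdpWh0Nom5ebmaq7l8/u2ni8zMzM7d3e7uvaq73Km7u97Id1MmiqqYqqqqu5aM7+yazd3d3u3d3u3avt3duruq3ty7gyWJq6iaq7qauFRc/+3MzczN3d3d3szs3e7LvKvt3My0JHiamJqry6mqdjTP/+zNy6uqq8zd3cze7Km83d3dy6QjRomXiavNy6qYZGzczN3LqoeIiazbvu7Zm8vM3e7bpkM0aJeJmqzdy6hmWtu7zcu6qZqZvLrO/arczL3u7ty4iHVYmJl5mKvLqHZF7sq7u7q8u7qsus7tzd27q97+7amryoeJqneXZ4qoiHOv3amaurvMy6mqvdzcunMSWN/9iau7mHirhqllV5iJhDzty6q7u7zMqImru8yoZSAQC/+YmZqXd522i6dniZmXNM3tuqy7vMy4iamazd3ut0MAv8iZmamYfOpqzKmau7pzju7Kq7q8zLmauprO7//+y4AN+omZqqp37qi8qYmszKZ97tyrqrzMyprMu83v///u2xDemJh2eqWe65qYeJvNyGzt3L65vMzLqqqrze7/7+7twi7YiHVFiFzuuYl3mrzbi+7cv+uqq7qZmYvM3u/+7+3rGPyqqpdmV+7smIiJh5qZ3ty//rmZqpmZicy8ze3d7d1y3svMzLdTvv2YmYmWVmWO7K7v7KmqmZmIzLuZu7u8zaN+3LvM3ISN3ZeJmbp2ZmvtvN7+3LqYmXe+3biM3cq8tlzsu7vNtouahniZvKh3eM3MzN7u3Jiqho3t3Hje7buoady7u7zIm6dkVoisuoZqnOm9zM3uyKy4bNzOt5zdy6l4zLu7vLisyGM1aIq6hje5lozu3M3ZnMubuZ3JibzLmYe9y7vMyazah2aIeJqWM5yYis7u3Mqbusu6mcqIm9upmJ3czMzLvMuneKqHmql0XMqqvN7uyZuqy83s3du83KqZisy7zMy7vJZ4m5eay6h72qu8ze7ZmpvN7+7u7u3dqqmauqu7u6rMl3eKqIm8uZvKu8zM3uqJm97v7u7/7d25qau6qrvMzMuYiJqoeJu6u8q7u7zN7Jib3t3cy87tzMqaq8u7u83eyYd5qrhniau7zburvM3uypvd3KmIeN7cy5qry7u7vN7shnmruVV4m8y+qqq8zd3dzN7Mu6mWvu3Lmau7u7q7ze61abvLZWiJzM"/>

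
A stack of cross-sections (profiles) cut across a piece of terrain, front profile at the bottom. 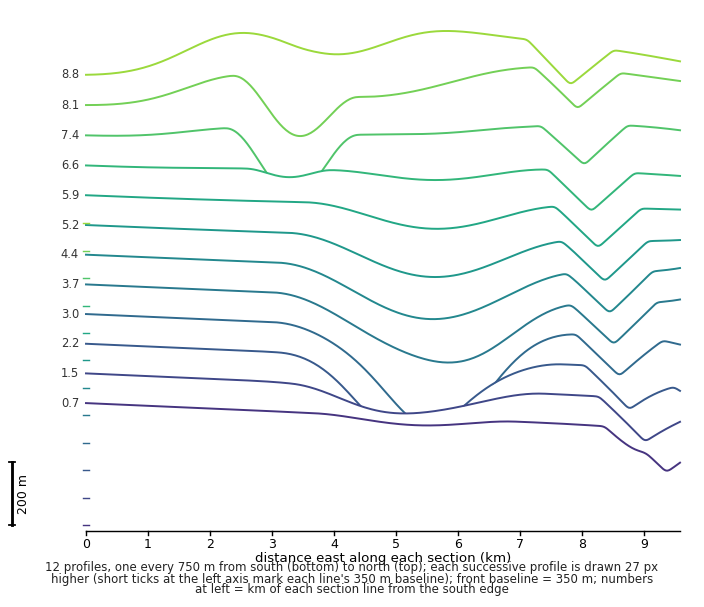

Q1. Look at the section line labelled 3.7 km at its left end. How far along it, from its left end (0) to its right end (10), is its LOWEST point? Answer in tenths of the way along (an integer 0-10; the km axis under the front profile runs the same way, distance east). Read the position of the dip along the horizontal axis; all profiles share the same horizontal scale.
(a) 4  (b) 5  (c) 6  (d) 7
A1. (c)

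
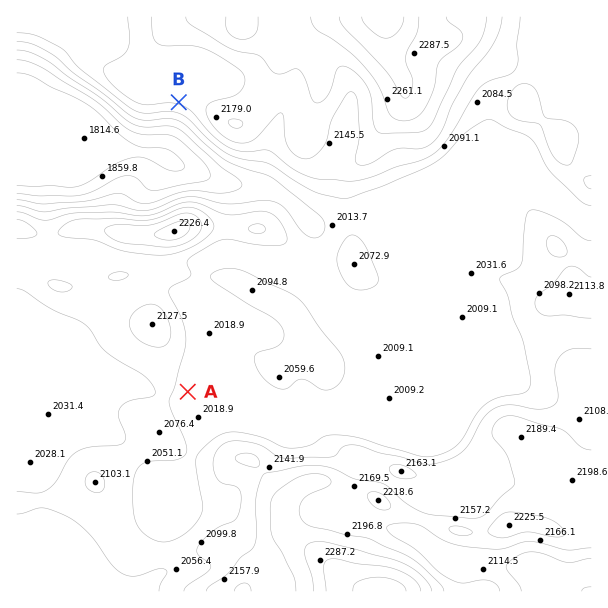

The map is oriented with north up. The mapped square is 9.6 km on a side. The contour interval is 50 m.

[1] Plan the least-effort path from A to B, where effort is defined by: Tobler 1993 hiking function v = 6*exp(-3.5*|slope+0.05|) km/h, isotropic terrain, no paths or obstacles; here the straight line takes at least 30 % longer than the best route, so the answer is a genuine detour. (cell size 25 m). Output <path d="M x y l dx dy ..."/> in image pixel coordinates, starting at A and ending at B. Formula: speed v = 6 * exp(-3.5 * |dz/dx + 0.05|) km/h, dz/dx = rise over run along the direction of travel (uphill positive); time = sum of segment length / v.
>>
<path d="M188 392l0-27 6-12 0-65 3-6 0-19 4-9 21-21 21-42 0-5-7-15-33-33-12-24-12-12"/>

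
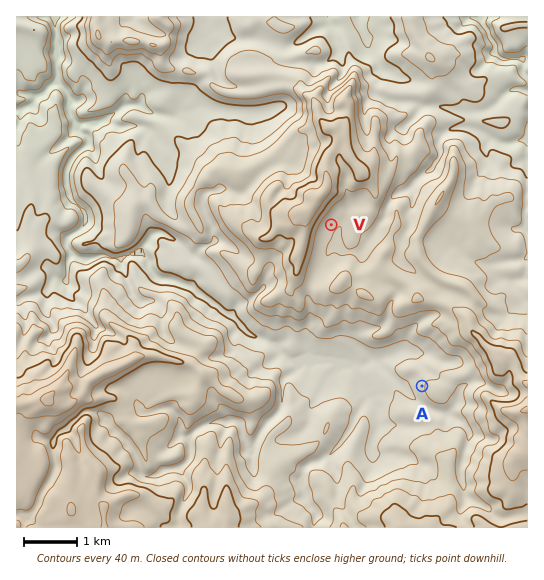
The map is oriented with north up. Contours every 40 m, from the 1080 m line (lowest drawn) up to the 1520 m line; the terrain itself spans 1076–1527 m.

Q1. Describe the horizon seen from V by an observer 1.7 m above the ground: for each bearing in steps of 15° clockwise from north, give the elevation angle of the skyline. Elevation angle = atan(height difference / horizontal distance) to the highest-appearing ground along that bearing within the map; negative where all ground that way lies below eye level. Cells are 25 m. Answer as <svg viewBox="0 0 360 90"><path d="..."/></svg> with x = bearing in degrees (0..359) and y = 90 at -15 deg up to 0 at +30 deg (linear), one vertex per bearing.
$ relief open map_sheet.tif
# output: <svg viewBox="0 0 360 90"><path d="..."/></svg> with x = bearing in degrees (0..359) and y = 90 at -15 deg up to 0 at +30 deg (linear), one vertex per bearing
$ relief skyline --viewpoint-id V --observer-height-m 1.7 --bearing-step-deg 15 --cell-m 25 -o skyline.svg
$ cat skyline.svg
<svg viewBox="0 0 360 90"><path d="M0 40l15 8 15 2 15 4 15 2 15 1 15 2 15 0 15-1 15-1 15 1 15-4 15 2 15 3 15-5 15-8 15-6 15-4 15-5 15-4 15-2 15 1 15 3 15 5"/></svg>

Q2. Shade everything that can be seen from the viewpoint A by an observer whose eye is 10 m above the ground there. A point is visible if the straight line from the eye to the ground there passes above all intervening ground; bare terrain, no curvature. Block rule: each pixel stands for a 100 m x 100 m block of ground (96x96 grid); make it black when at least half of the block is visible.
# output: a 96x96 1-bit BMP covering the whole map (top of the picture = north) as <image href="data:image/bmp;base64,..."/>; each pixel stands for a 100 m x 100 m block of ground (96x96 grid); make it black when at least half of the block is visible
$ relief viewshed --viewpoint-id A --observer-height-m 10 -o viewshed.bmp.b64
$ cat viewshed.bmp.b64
<image width="96" height="96" href="data:image/bmp;base64,Qk2+BAAAAAAAAD4AAAAoAAAAYAAAAGAAAAABAAEAAAAAAIAEAAATCwAAEwsAAAIAAAAAAAAA////AAAAAAAAAH4AAf/8BAH8OMAAAPAAAP/wBAP+H4AAAPAAAP/gAMf/DwAAAPAAAP/AAM//hgAAAOAAAf/AAc//wAAAAcHAAf/gAf//wAAAAc/AAf/gIf//wAAAAe+AEfPwMf//x+AAAfwAEeHwY//8AMAAAeAAGeD44//wB8AAAfAAEeD94//gB+AAAfgAEeH/4//AB/AAA+wAEcH8x+AAB/gAB/iAGcH+x+ADx/gAB+CAGcP/4+APx/wABwHgGMH/8ef/4/4ADAH4DMGA+eD/4B4ADAH8DIDAOOAf4A8ADAM4DAhwPOADgMcCDAY4gAg4PvADAMABgAAQgAwcPnAGAeAA4AAAAA4cH/B8AfAB8AAAAB8eH/H4AP8D+AAAAD+fH//wAcED3AAAAGef///wA4EB5AAAAOOf///8AwMA5gAAI+Hf///8AB8Aw4AAH+Xf///4AMYAAeAAH/z////4AcAAADAAH/zz///yA8AAAA4B//5//7gMB8AAAAOD//////AAD8AAAAH//9/f//gB/4AAAAM4H7uf//wf/4AAAAMgHzYP//4//wAAAAOAD3CO/////gAAAAYAB+Dsfwf//AAAAAADx8LsPwPv+AAAAAAD/4PsPwPhOAAAAAAD/gPsH/vwMAAAAAAD+AOmD/34YAAAAAAD8AOm7fz/gAAAAAADgAHe/fw8AAAAAAAHAAAc/sQAAAAAAAAAAAAcHgAAAAAAAAAAAAAMDAAAAAAAAAAAAAAMBAAAAAAAAAIAAAAMAAAAAAAAAIAAAAAEAAAAAAAAAAAAAAAEAAAAAAAAAAAAAAAEAAAAAAAAAAAAAAAEAAAAAAAAAAAAAAAEAAAAAAAAAAAAAAAAAAAAAAAYAAAAAAACAAAAAAAYAAAAAAACAAAAAAAAAAAAAAACAAAAAAAAAAAAAAAGAAAAAAAAAAAAAAADAAAAAAAAAAAAAAABAAAAAAAAAAAAAAAAgAAAAAAAAAAAAAAAwAAAAAAAAAAAAAAAYAAAAAAAAAAAAAAAIAAAAAAAAAAAAAAAMAAAAAAAAAAAAAAAEAAAAAAAAAAAAAAAAAAAAAAAAAAAAAAAAAAAAAAAAAAAAAAAAAAAAAAAAAAAAAAAAAAAAAAAAAAAAAAAAAAAAAAAAAAAAAAAAAAAAAAAAAAAAAAAAAAAAAAAAAAAAAAAAAAAAAAAAAAAAAAAAAAAAAAAAAAAAAAAAAAAAAAAAAAAAAAAAAAAAAAAAAAAAAAAAAAAAAAAAAAAAAAAAAAAAAAAAAAAAAAAAAAAAAAAAAAAAAAAAAAAAAAAAAAAAAAAAAAAAAAAAAAAAAAAAAAAAAAAAAAAAAAAAAAAAAAAAAAAAAAAAAAAAAAAAAAAAAAAAAAAAAAAAAAAAAAAAAAAAAAAAAAAAAAAAAAAAAAAAAAAAAAAAAAAAAAAAAAAAAAAAAAAAAAAAAAAAAAAAAAAAAAAAAAAAAAAAAAAAAAAAAAAAAAAAAAAAAAAAAAAAAAAAAAAAAAAAAAAAAAAAAAAAAAAAAAAAAAAAAAAAAA="/>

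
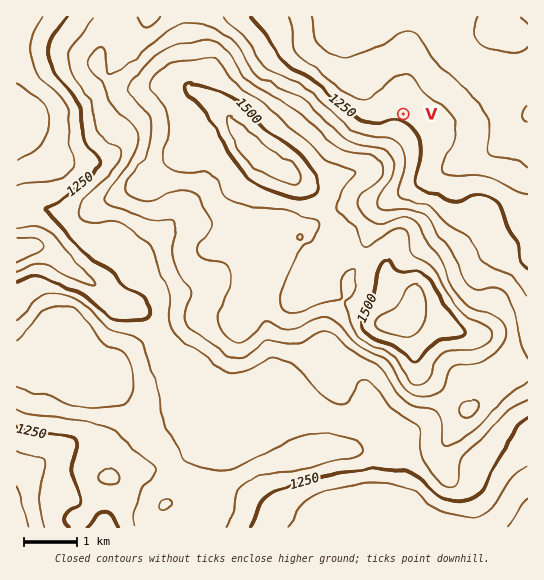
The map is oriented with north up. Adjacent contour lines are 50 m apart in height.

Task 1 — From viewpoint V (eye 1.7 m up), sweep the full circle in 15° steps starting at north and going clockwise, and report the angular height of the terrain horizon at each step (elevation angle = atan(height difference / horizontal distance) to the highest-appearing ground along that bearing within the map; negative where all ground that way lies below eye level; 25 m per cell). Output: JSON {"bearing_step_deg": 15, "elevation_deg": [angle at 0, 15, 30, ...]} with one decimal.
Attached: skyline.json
{"bearing_step_deg": 15, "elevation_deg": [-2.9, -3.2, -3.2, -1.6, -1.9, -2.8, -2.4, -1.6, -0.5, 0.7, 2.0, 3.7, 5.6, 7.5, 9.6, 8.6, 7.9, 6.9, 5.4, 3.4, 0.6, -1.8, -2.9, -3.0]}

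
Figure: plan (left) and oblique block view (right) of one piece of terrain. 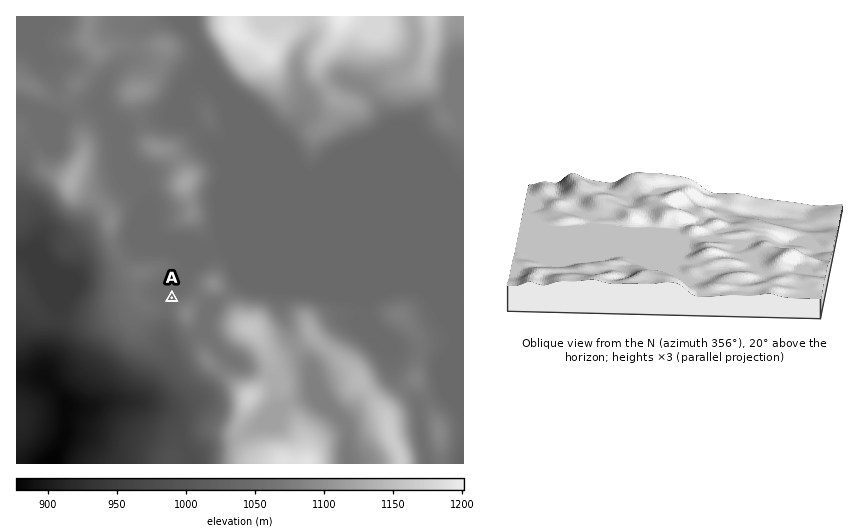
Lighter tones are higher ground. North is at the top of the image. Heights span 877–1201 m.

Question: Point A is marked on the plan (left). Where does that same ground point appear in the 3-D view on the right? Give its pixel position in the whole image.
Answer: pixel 725 228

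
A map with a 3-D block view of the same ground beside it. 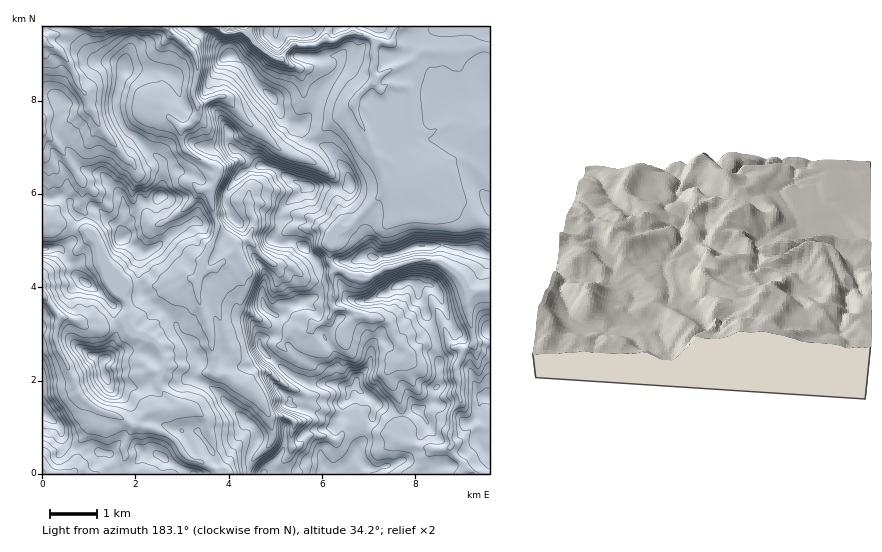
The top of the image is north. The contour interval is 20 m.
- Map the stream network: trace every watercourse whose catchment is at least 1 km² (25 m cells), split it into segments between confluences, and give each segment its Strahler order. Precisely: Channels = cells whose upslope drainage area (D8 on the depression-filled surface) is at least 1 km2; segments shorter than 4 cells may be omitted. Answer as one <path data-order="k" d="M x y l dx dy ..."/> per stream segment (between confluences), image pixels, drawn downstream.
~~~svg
<path data-order="1" d="M195 461l-7-3-8-8-2-6-4-4-8-6-11-5-11-1-7-4"/><path data-order="1" d="M409 444l3 0 5 3 8 0 6 2 18 0 2-5 0-4-1-2 1-23 3-7 6-6-1-11-1-2 1-7-2-5 0-12 4-7 2-6 4-5 6-2 0-10-1-2 0-5-1-2-1-10-2-1 0-13-2-5 0-4-3-7 0-3-14-14-5-2-4-4-10-3-14 0-1 1-8 1-12 5-12 2-11 7-6 0-5-2-10 0-7-4-7-1-5-4"/><path data-order="1" d="M335 441l-8-5-16-1-13 12-7 0 0-13 4-8 0-4-6-5-4-1-15 0-2-2-7-14-12-12-3-1-3-2"/><path data-order="2" d="M137 424l-7 0-3-3-9-5-16-4-7-4-8-6-8-8-4-7-1-7-6-10 0-4-10-17 0-4-3-5 2-15 2-3 0-6-2-4"/><path data-order="2" d="M174 409l-2 1-15-1-6 3-3 0-10 8 0 4-1 0"/><path data-order="1" d="M188 407l-7 0-7 2"/><path data-order="2" d="M243 385l-4 0-3-1-8-9-7 0-6-2-2-2-1-33-14-41 0-9 2-6 0-3 5-5 0-7"/><path data-order="1" d="M257 371l-8 8-3 6-3 0"/><path data-order="1" d="M394 363l8-2 6-5 0-5-4-5-2 0-8-8-4-14-3-3-4-2-3 0-1-1-10 0-9-3-4 0-2-3"/><path data-order="1" d="M312 328l2-3 4 0 8-4 5-5 0-2 2-3 0-3"/><path data-order="1" d="M76 321l-7-3-3 0-1-1-4 0-4-5"/><path data-order="1" d="M355 317l-1-5"/><path data-order="2" d="M57 312l-12-15-2 0"/><path data-order="2" d="M354 312l-2-2-4 0-1-1-13 0-1-1"/><path data-order="2" d="M333 308l-2-4 2-7-1-32"/><path data-order="1" d="M215 296l1-27-2-1"/><path data-order="1" d="M125 280l0 18 3 7 0 16 3 5 14 14 3 2 4 0 10 9 2 7 0 8-4 4 0 19 16 16 0 3-2 1"/><path data-order="1" d="M201 270l4-3"/><path data-order="2" d="M214 268l-7 1-2-2"/><path data-order="3" d="M205 267l3-13 5-8 0-5 3-8 0-13-4-14 0-16"/><path data-order="1" d="M274 265l-7-5-7-7-4-4-1-3-6-6-2 0"/><path data-order="2" d="M332 265l-2-3 0-15 7-7 1-5 8-8"/><path data-order="2" d="M247 240l-8 1-4 4 0 4-1 3-7 4-7 9-6 3"/><path data-order="1" d="M340 227l6 0"/><path data-order="2" d="M346 227l3-1 35-35 0-12-7-21"/><path data-order="1" d="M181 211l13-12 5-9 13 0"/><path data-order="1" d="M250 204l0 8 4 6 0 8-7 14"/><path data-order="3" d="M212 190l1-5 2-2 0-13-6-6-14-7-11-9-3-5 0-15 3-1"/><path data-order="1" d="M398 181l-1-7"/><path data-order="1" d="M411 177l-9 0-1-1"/><path data-order="2" d="M401 176l-4-2"/><path data-order="1" d="M417 175l-1 1-15 0"/><path data-order="1" d="M76 174l-15-24-18-18 0-12"/><path data-order="2" d="M397 174l-2-4 0-2-6-6-9-1-3-3"/><path data-order="1" d="M129 161l-29-33-6-15-5-5-3-10 0-4-1 0-5-6-4-7-1-7-9-16-9-9-9-4-2-2-2 0-1-1 0-4"/><path data-order="3" d="M377 158l-7-11-5-18-3-2-4-9-4-11 0-2 2-3 0-4 18-17"/><path data-order="1" d="M288 154l-9-5-19-19-10-5-25-28-7 0-14 7-6 0"/><path data-order="3" d="M184 127l4-1 5-4 1-4 3-3 1-3 0-8"/><path data-order="1" d="M453 125l-6 0-5 3-6 1-5 4-16-1-4-4 0-19-1-1 0-15-1-3-4-4-11 0-1-1-6 0-5 5-2 0-4-4 0-2-2-3"/><path data-order="1" d="M163 107l4 4 2 5 10 11 5 0"/><path data-order="3" d="M198 104l-5-7 0-7 2-5 0-6 3-7 0-7-1-1 0-5-3-3 0-3-11-12-10-6-8-8-73 0"/><path data-order="3" d="M374 81l0-8"/><path data-order="3" d="M374 73l-1-1 0-3 1-2-1-25-5-6-3 0-6-2-11 0-8 3-5 4-11 0-6 2-2 2-23 0-9 8-1 5-2 0"/><path data-order="1" d="M299 69l-3-3-5 0-10-8"/><path data-order="3" d="M281 58l-9-1-7-7-2 0-17-18-21 2-7-6-4-1-9 0"/><path data-order="1" d="M454 52l-7 0-1-1-24 0-12 11-24 10-6 5-3 0-3-4"/>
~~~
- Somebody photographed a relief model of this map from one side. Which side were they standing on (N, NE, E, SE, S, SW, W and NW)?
S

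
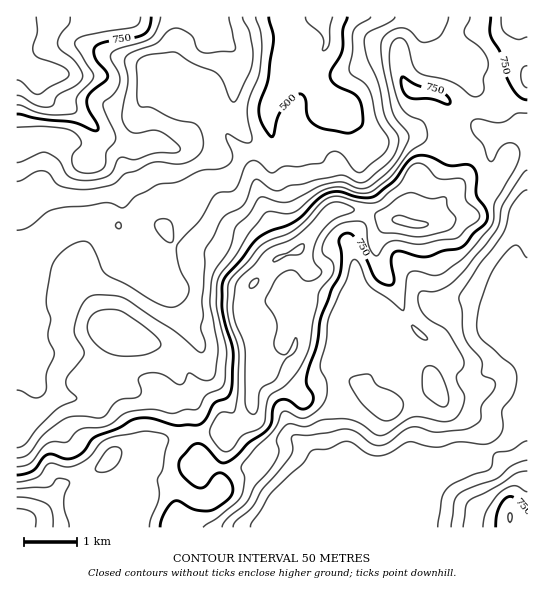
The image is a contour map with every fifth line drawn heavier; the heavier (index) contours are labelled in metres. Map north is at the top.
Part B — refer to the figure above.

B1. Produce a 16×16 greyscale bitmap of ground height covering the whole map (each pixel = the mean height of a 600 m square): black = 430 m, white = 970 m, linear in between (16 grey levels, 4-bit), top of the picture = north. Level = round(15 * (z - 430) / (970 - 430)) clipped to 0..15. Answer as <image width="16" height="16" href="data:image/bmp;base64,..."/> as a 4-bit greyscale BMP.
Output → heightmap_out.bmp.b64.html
<image width="16" height="16" href="data:image/bmp;base64,Qk32AAAAAAAAAHYAAAAoAAAAEAAAABAAAAABAAQAAAAAAIAAAAATCwAAEwsAABAAAAAAAAAAAAAAABEREQAiIiIAMzMzAERERABVVVUAZmZmAHd3dwCIiIgAmZmZAKqqqgC7u7sAzMzMAN3d3QDu7u4A////AOy7qXQiIzR5q7upljIiM0Zoq6moVDQzNEZoiKuHZ2ZTNGZmjKh3d1Q0ZmV8yHd3QzRmVJy5d3ZDNEQ0nLp4dkMzMzRr24qYYzMzM1ebrNyUREQzNViJy5ZnhlUzMzSZiIiGZUMiJHh3zJZEQyIlmIjclkVUETaHetypdmQRNmaK"/>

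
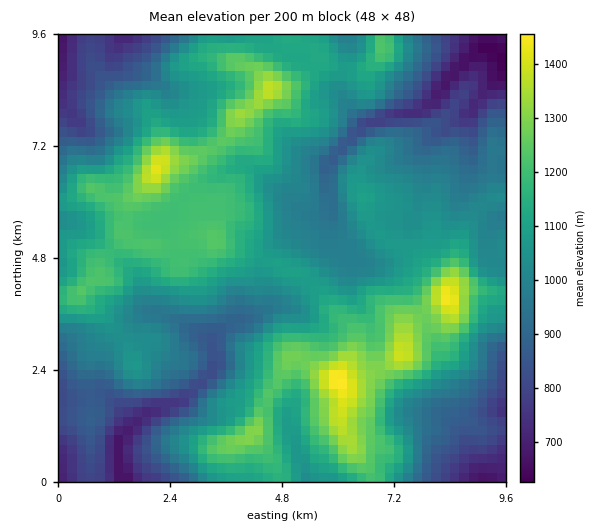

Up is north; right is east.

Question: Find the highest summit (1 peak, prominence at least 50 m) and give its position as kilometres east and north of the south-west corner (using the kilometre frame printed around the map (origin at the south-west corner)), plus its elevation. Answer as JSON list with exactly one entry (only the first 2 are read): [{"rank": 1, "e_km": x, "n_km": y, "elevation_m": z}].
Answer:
[{"rank": 1, "e_km": 5.99, "n_km": 2.19, "elevation_m": 1467}]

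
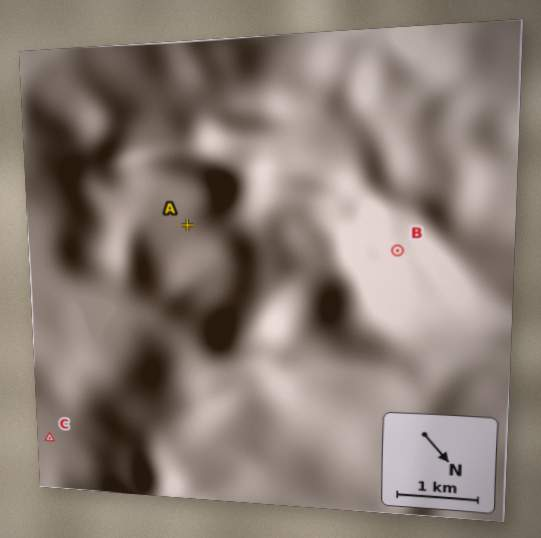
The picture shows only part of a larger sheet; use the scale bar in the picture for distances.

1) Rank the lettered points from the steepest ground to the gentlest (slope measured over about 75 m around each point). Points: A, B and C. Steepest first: B A C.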